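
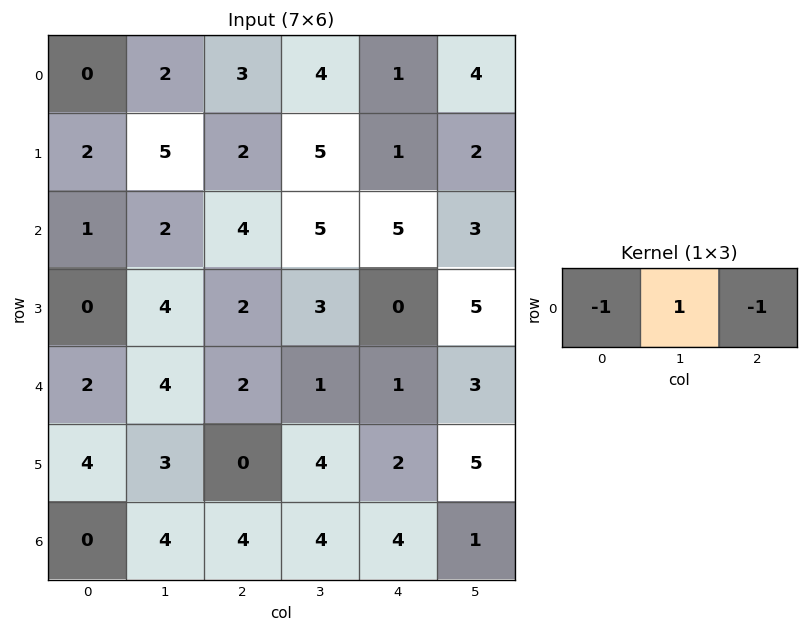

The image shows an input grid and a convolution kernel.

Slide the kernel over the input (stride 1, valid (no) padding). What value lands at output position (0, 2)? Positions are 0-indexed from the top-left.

0

The receptive field on the input at this output position is [3 4 1]. Elementwise product with the kernel and sum: 3·-1 + 4·1 + 1·-1.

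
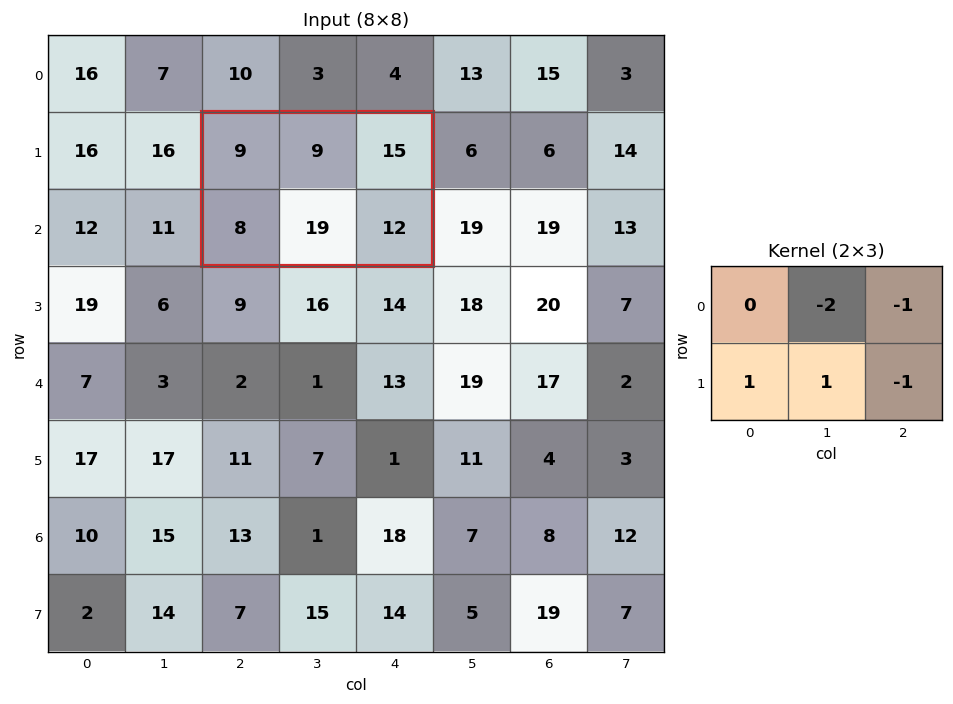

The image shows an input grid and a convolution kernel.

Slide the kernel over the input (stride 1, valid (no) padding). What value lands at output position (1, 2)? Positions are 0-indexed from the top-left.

The receptive field on the input at this output position is [9 9 15 / 8 19 12]. Elementwise product with the kernel and sum: 9·-2 + 15·-1 + 8·1 + 19·1 + 12·-1.

-18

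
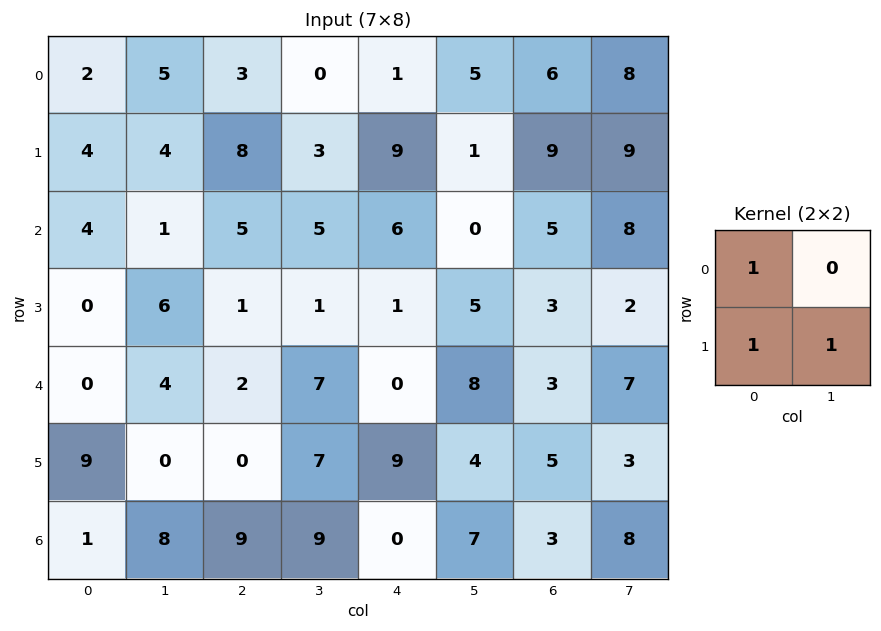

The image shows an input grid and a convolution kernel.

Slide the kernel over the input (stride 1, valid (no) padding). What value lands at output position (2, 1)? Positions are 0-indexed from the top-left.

The receptive field on the input at this output position is [1 5 / 6 1]. Elementwise product with the kernel and sum: 1·1 + 6·1 + 1·1.

8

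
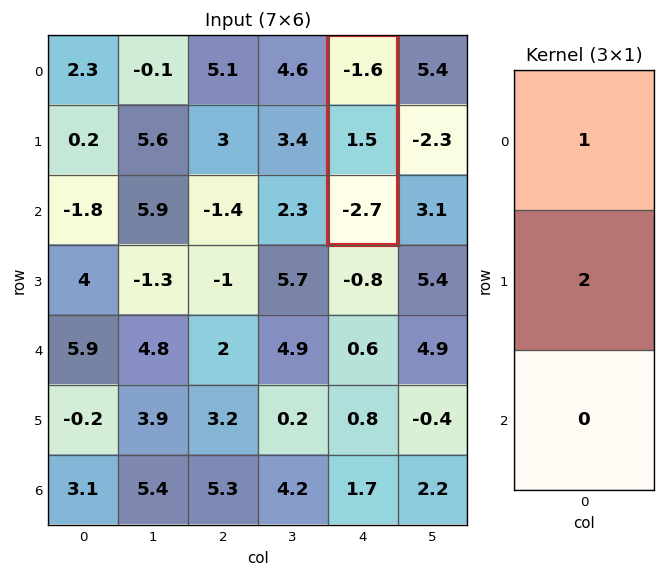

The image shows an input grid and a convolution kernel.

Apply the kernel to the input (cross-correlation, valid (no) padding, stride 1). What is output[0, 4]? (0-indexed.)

1.4

The receptive field on the input at this output position is [-1.6 / 1.5 / -2.7]. Elementwise product with the kernel and sum: -1.6·1 + 1.5·2.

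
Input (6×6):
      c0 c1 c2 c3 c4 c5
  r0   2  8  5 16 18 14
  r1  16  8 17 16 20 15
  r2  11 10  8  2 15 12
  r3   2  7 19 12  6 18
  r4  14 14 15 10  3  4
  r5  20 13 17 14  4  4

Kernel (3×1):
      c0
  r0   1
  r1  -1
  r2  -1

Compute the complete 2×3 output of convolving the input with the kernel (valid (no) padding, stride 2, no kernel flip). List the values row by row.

Output[0,0]: The receptive field on the input at this output position is [2 / 16 / 11]. Elementwise product with the kernel and sum: 2·1 + 16·-1 + 11·-1.
Output[0,1]: The receptive field on the input at this output position is [5 / 17 / 8]. Elementwise product with the kernel and sum: 5·1 + 17·-1 + 8·-1.

-25 -20 -17
-5 -26 6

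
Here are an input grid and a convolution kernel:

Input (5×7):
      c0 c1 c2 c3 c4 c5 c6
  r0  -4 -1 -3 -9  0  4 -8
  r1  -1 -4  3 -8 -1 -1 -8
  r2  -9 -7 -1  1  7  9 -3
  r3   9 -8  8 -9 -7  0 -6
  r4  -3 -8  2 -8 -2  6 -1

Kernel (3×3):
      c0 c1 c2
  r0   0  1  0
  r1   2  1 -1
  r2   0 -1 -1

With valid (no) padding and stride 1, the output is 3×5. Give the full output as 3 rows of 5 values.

-2 0 -18 -32 3
-28 -12 0 6 31
1 6 25 -22 -4

Output[0,0]: The receptive field on the input at this output position is [-4 -1 -3 / -1 -4 3 / -9 -7 -1]. Elementwise product with the kernel and sum: -1·1 + -1·2 + -4·1 + 3·-1 + -7·-1 + -1·-1.
Output[0,1]: The receptive field on the input at this output position is [-1 -3 -9 / -4 3 -8 / -7 -1 1]. Elementwise product with the kernel and sum: -3·1 + -4·2 + 3·1 + -8·-1 + -1·-1 + 1·-1.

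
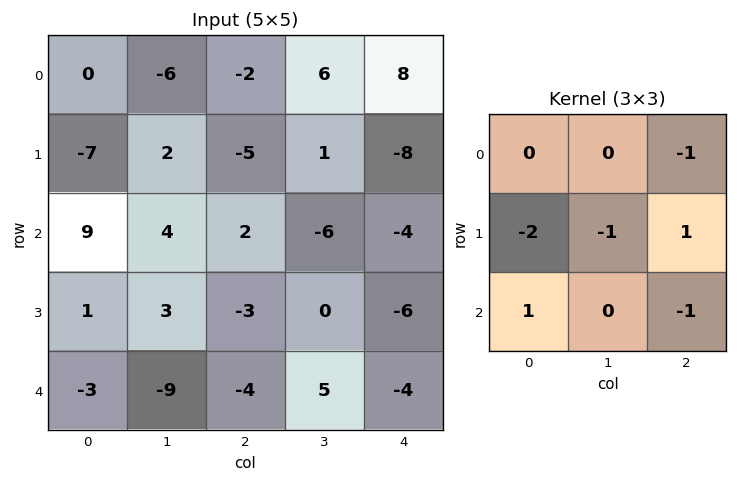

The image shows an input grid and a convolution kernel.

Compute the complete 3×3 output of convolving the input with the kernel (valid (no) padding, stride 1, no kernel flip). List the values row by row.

16 6 -1
-11 -14 9
-9 -11 4

Output[0,0]: The receptive field on the input at this output position is [0 -6 -2 / -7 2 -5 / 9 4 2]. Elementwise product with the kernel and sum: -2·-1 + -7·-2 + 2·-1 + -5·1 + 9·1 + 2·-1.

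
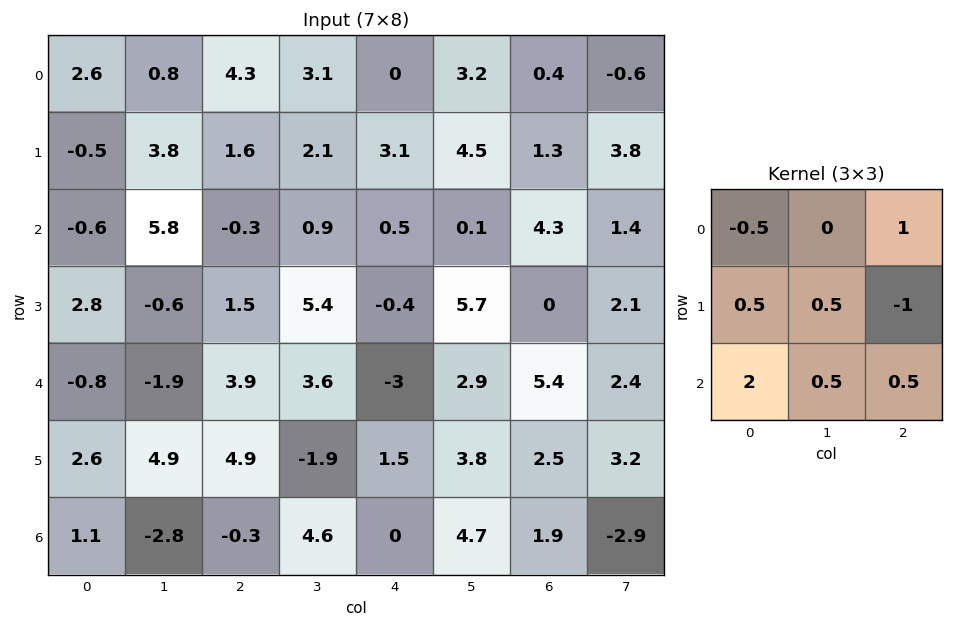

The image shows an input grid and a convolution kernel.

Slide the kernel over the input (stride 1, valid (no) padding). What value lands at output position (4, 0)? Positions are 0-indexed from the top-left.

The receptive field on the input at this output position is [-0.8 -1.9 3.9 / 2.6 4.9 4.9 / 1.1 -2.8 -0.3]. Elementwise product with the kernel and sum: -0.8·-0.5 + 3.9·1 + 2.6·0.5 + 4.9·0.5 + 4.9·-1 + 1.1·2 + -2.8·0.5 + -0.3·0.5.

3.8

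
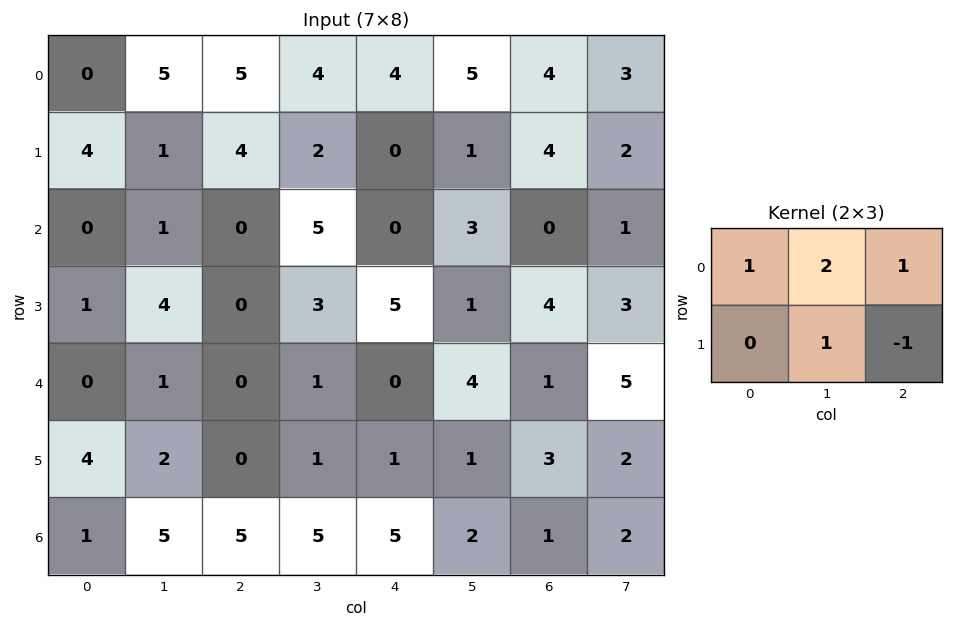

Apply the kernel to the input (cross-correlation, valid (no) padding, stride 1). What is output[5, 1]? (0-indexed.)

The receptive field on the input at this output position is [2 0 1 / 5 5 5]. Elementwise product with the kernel and sum: 2·1 + 0·2 + 1·1 + 5·1 + 5·-1.

3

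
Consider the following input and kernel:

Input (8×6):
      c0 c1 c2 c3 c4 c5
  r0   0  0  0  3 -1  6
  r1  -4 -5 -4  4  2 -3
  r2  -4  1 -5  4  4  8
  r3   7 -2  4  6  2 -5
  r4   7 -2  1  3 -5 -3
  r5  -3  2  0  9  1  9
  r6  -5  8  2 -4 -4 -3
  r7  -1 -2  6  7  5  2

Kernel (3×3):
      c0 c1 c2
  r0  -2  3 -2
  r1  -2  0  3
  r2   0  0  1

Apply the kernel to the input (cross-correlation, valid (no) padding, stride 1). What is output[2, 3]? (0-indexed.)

-42

The receptive field on the input at this output position is [4 4 8 / 6 2 -5 / 3 -5 -3]. Elementwise product with the kernel and sum: 4·-2 + 4·3 + 8·-2 + 6·-2 + -5·3 + -3·1.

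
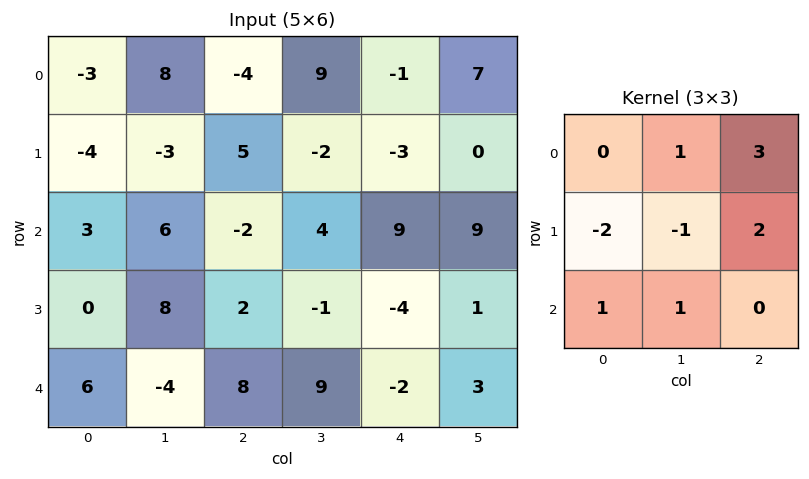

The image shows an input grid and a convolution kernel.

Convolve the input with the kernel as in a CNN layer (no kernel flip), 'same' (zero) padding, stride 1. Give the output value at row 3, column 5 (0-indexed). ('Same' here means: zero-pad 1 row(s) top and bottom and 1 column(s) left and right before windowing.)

The receptive field on the zero-padded input at this output position is [9 9 0 / -4 1 0 / -2 3 0]. Elementwise product with the kernel and sum: 9·1 + 0·3 + -4·-2 + 1·-1 + 0·2 + -2·1 + 3·1.

17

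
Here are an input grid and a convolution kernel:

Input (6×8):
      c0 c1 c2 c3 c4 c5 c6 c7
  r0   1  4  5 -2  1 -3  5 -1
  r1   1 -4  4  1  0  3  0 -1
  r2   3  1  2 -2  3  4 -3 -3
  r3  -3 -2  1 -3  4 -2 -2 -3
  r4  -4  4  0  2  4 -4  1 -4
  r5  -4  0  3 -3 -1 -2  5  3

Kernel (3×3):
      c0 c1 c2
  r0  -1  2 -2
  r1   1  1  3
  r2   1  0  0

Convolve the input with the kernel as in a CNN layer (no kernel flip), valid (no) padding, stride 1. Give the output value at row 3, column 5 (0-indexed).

-13

The receptive field on the input at this output position is [-2 -2 -3 / -4 1 -4 / -2 5 3]. Elementwise product with the kernel and sum: -2·-1 + -2·2 + -3·-2 + -4·1 + 1·1 + -4·3 + -2·1.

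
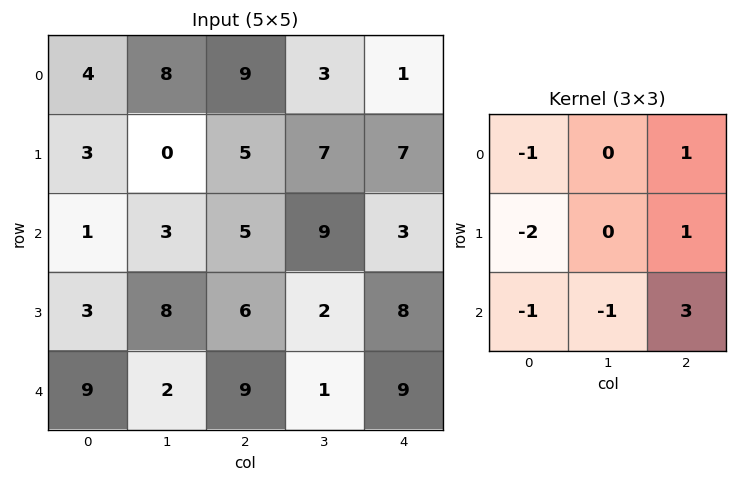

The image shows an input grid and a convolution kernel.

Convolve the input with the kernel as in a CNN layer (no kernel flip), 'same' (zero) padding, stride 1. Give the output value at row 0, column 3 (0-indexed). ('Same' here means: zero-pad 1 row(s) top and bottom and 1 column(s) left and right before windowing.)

The receptive field on the zero-padded input at this output position is [0 0 0 / 9 3 1 / 5 7 7]. Elementwise product with the kernel and sum: 0·-1 + 0·1 + 9·-2 + 1·1 + 5·-1 + 7·-1 + 7·3.

-8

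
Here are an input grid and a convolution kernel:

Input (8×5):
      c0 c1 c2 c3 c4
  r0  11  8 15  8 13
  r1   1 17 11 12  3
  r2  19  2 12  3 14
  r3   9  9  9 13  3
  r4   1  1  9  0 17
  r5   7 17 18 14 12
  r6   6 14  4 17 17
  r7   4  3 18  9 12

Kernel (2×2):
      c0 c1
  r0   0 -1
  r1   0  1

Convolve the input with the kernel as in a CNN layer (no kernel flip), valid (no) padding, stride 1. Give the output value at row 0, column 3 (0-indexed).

The receptive field on the input at this output position is [8 13 / 12 3]. Elementwise product with the kernel and sum: 13·-1 + 3·1.

-10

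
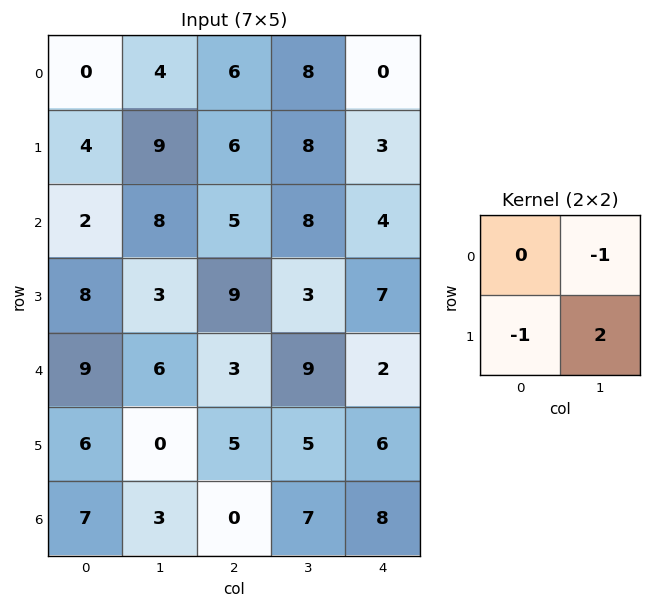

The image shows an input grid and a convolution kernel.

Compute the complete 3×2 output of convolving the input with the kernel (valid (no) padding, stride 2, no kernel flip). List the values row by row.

10 2
-10 -11
-12 -4

Output[0,0]: The receptive field on the input at this output position is [0 4 / 4 9]. Elementwise product with the kernel and sum: 4·-1 + 4·-1 + 9·2.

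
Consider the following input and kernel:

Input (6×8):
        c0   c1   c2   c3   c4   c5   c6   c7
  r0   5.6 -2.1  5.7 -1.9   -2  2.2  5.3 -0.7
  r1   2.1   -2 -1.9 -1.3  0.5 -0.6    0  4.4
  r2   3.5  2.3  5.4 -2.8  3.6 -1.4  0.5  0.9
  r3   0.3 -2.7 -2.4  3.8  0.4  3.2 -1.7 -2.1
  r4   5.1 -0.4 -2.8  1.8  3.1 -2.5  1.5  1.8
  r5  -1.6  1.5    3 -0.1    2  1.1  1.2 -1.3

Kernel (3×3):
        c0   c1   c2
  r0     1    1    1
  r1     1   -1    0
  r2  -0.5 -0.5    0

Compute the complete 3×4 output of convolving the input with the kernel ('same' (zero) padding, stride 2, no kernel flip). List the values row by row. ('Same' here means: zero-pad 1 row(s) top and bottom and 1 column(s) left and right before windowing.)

-6.65 -5.85 0.5 -2.8
-3.55 -5.75 -9.9 1.15
-6.7 -1.15 5.15 -5.75

Output[0,0]: The receptive field on the zero-padded input at this output position is [0 0 0 / 0 5.6 -2.1 / 0 2.1 -2]. Elementwise product with the kernel and sum: 0·1 + 0·1 + 0·1 + 0·1 + 5.6·-1 + 0·-0.5 + 2.1·-0.5.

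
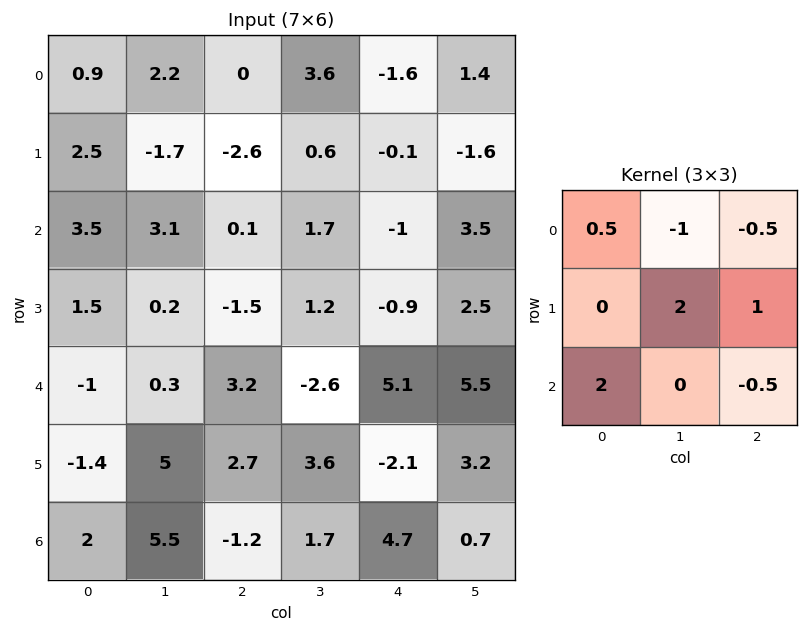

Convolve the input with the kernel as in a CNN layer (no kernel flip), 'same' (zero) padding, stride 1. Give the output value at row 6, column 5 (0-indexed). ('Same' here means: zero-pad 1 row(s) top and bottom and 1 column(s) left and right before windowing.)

-2.85

The receptive field on the zero-padded input at this output position is [-2.1 3.2 0 / 4.7 0.7 0 / 0 0 0]. Elementwise product with the kernel and sum: -2.1·0.5 + 3.2·-1 + 0·-0.5 + 0.7·2 + 0·1 + 0·2 + 0·-0.5.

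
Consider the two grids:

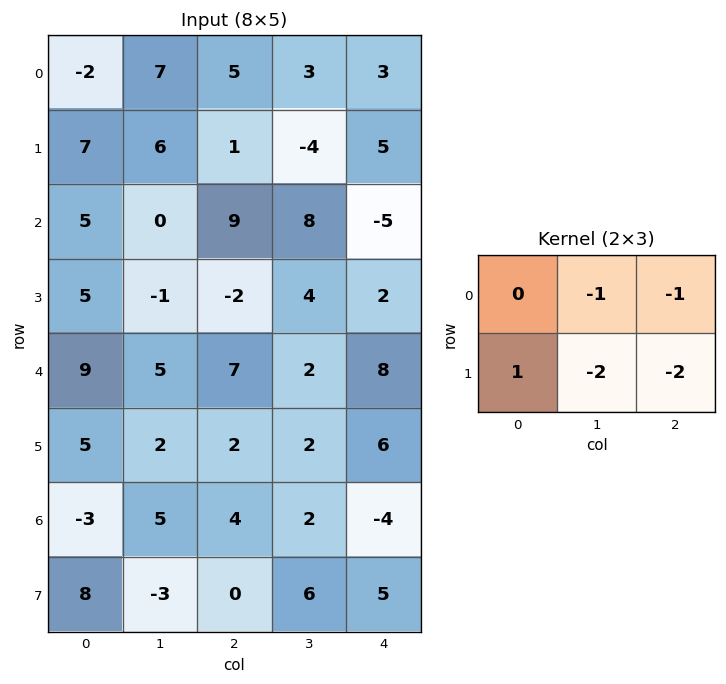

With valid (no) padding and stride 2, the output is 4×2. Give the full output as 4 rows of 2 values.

-19 -7
2 -17
-15 -24
5 -20

Output[0,0]: The receptive field on the input at this output position is [-2 7 5 / 7 6 1]. Elementwise product with the kernel and sum: 7·-1 + 5·-1 + 7·1 + 6·-2 + 1·-2.
Output[0,1]: The receptive field on the input at this output position is [5 3 3 / 1 -4 5]. Elementwise product with the kernel and sum: 3·-1 + 3·-1 + 1·1 + -4·-2 + 5·-2.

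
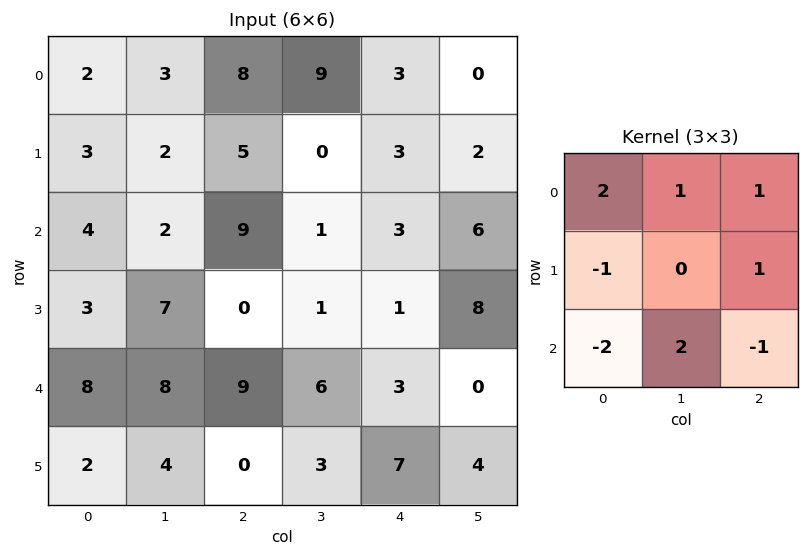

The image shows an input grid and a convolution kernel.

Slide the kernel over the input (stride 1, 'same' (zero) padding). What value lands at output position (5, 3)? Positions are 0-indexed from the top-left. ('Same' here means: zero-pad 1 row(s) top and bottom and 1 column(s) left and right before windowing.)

The receptive field on the zero-padded input at this output position is [9 6 3 / 0 3 7 / 0 0 0]. Elementwise product with the kernel and sum: 9·2 + 6·1 + 3·1 + 0·-1 + 7·1 + 0·-2 + 0·2 + 0·-1.

34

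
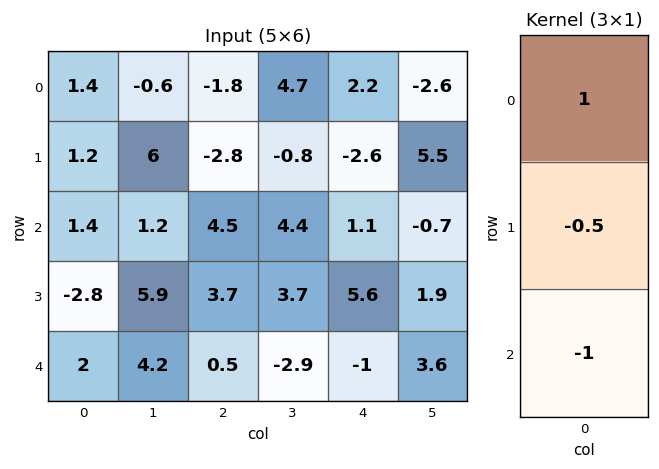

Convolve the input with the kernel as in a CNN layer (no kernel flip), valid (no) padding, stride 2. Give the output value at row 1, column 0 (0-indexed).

0.8

The receptive field on the input at this output position is [1.4 / -2.8 / 2]. Elementwise product with the kernel and sum: 1.4·1 + -2.8·-0.5 + 2·-1.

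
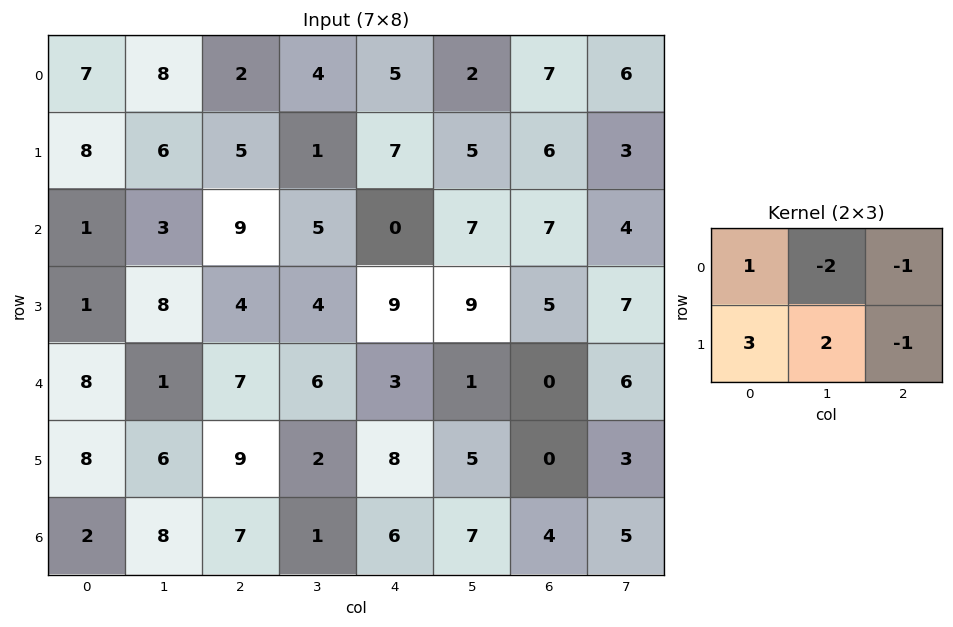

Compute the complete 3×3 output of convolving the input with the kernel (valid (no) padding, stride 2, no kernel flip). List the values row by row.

Output[0,0]: The receptive field on the input at this output position is [7 8 2 / 8 6 5]. Elementwise product with the kernel and sum: 7·1 + 8·-2 + 2·-1 + 8·3 + 6·2 + 5·-1.
Output[0,1]: The receptive field on the input at this output position is [2 4 5 / 5 1 7]. Elementwise product with the kernel and sum: 2·1 + 4·-2 + 5·-1 + 5·3 + 1·2 + 7·-1.

20 -1 19
1 10 19
26 15 35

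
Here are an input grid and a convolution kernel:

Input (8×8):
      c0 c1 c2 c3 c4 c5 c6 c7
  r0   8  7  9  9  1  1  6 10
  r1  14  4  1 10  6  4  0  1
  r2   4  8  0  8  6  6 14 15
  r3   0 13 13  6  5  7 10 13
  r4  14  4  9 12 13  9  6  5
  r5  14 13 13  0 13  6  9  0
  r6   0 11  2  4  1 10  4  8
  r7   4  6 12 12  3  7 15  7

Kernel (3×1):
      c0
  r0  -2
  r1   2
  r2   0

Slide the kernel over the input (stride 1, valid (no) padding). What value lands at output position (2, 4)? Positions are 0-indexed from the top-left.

-2

The receptive field on the input at this output position is [6 / 5 / 13]. Elementwise product with the kernel and sum: 6·-2 + 5·2.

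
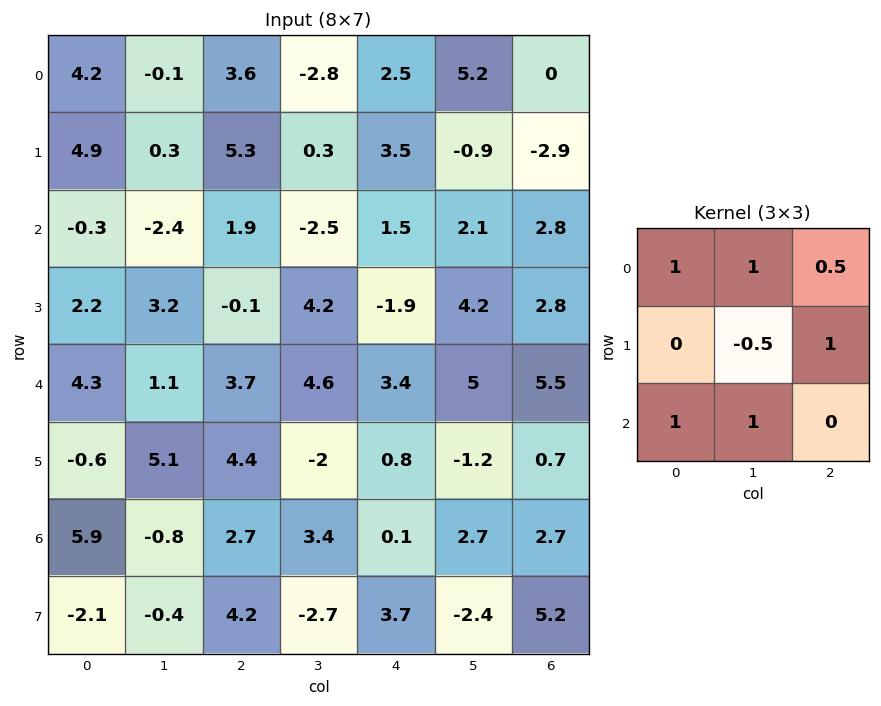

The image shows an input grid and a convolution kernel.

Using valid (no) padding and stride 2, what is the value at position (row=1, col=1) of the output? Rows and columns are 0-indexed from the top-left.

The receptive field on the input at this output position is [1.9 -2.5 1.5 / -0.1 4.2 -1.9 / 3.7 4.6 3.4]. Elementwise product with the kernel and sum: 1.9·1 + -2.5·1 + 1.5·0.5 + 4.2·-0.5 + -1.9·1 + 3.7·1 + 4.6·1.

4.45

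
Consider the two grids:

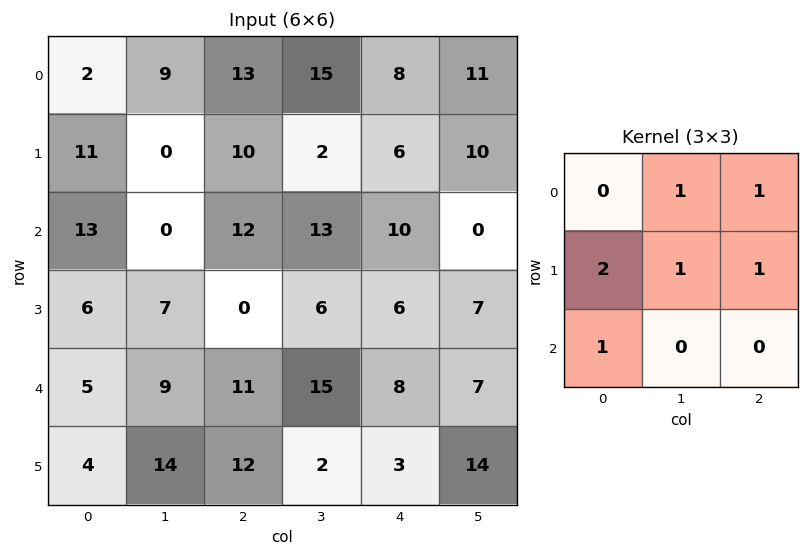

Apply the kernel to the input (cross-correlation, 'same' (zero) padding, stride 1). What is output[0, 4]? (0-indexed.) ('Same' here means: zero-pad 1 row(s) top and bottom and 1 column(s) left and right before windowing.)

The receptive field on the zero-padded input at this output position is [0 0 0 / 15 8 11 / 2 6 10]. Elementwise product with the kernel and sum: 0·1 + 0·1 + 15·2 + 8·1 + 11·1 + 2·1.

51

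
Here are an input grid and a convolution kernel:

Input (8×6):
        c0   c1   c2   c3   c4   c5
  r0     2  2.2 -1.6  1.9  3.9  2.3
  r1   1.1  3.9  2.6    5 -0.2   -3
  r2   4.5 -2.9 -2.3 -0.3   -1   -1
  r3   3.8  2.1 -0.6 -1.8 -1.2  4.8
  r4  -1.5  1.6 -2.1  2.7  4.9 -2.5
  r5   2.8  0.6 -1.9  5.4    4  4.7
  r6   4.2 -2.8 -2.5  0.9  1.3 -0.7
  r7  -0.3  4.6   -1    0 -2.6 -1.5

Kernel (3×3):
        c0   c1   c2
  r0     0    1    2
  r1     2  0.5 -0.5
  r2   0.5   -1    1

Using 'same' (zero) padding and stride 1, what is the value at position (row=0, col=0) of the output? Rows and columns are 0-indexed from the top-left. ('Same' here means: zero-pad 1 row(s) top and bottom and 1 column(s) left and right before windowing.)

2.7

The receptive field on the zero-padded input at this output position is [0 0 0 / 0 2 2.2 / 0 1.1 3.9]. Elementwise product with the kernel and sum: 0·1 + 0·2 + 0·2 + 2·0.5 + 2.2·-0.5 + 0·0.5 + 1.1·-1 + 3.9·1.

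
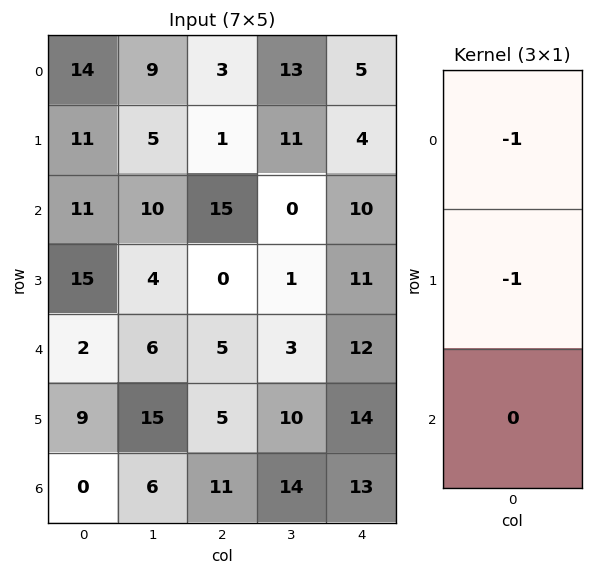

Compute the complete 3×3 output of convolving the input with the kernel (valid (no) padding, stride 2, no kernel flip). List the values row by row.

-25 -4 -9
-26 -15 -21
-11 -10 -26

Output[0,0]: The receptive field on the input at this output position is [14 / 11 / 11]. Elementwise product with the kernel and sum: 14·-1 + 11·-1.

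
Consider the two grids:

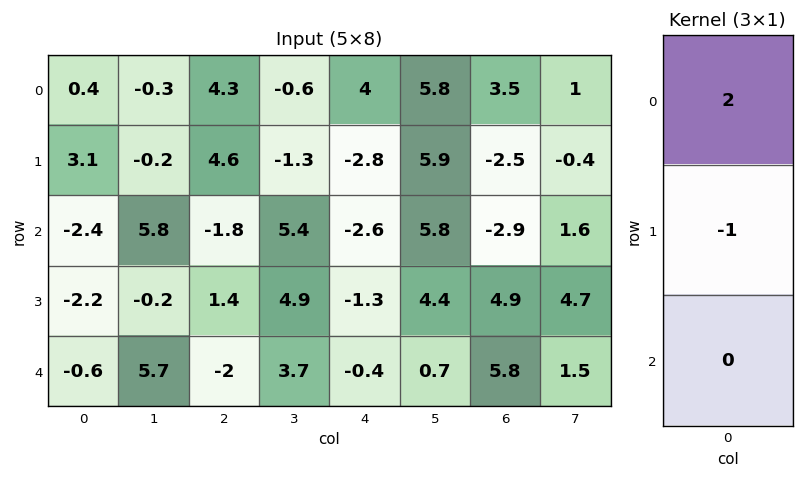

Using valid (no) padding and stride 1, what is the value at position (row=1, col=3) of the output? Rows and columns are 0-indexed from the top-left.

-8

The receptive field on the input at this output position is [-1.3 / 5.4 / 4.9]. Elementwise product with the kernel and sum: -1.3·2 + 5.4·-1.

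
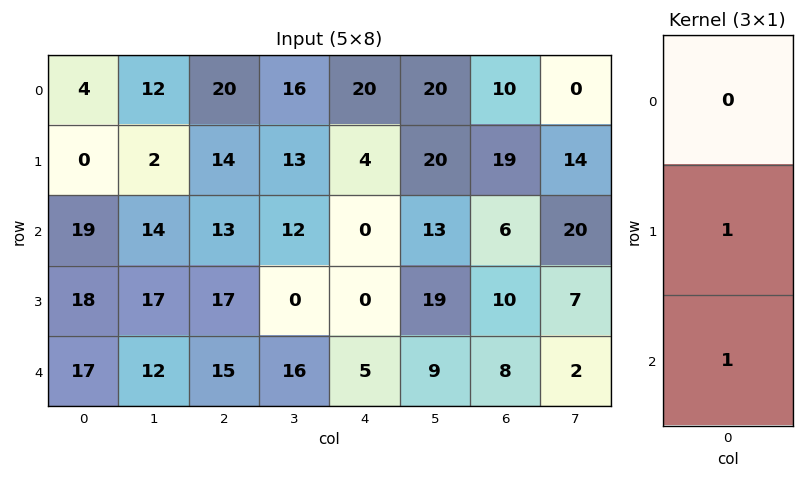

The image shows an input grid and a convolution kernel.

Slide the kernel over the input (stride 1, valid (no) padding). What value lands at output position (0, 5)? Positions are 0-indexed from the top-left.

The receptive field on the input at this output position is [20 / 20 / 13]. Elementwise product with the kernel and sum: 20·1 + 13·1.

33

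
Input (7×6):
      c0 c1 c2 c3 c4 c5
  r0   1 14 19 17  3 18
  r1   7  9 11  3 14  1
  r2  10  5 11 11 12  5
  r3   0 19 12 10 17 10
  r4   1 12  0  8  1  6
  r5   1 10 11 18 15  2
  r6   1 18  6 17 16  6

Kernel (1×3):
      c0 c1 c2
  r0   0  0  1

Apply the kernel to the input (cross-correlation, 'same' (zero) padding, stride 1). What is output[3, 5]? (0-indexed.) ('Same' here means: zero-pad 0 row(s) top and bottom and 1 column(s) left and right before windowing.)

0

The receptive field on the zero-padded input at this output position is [17 10 0]. Elementwise product with the kernel and sum: 0·1.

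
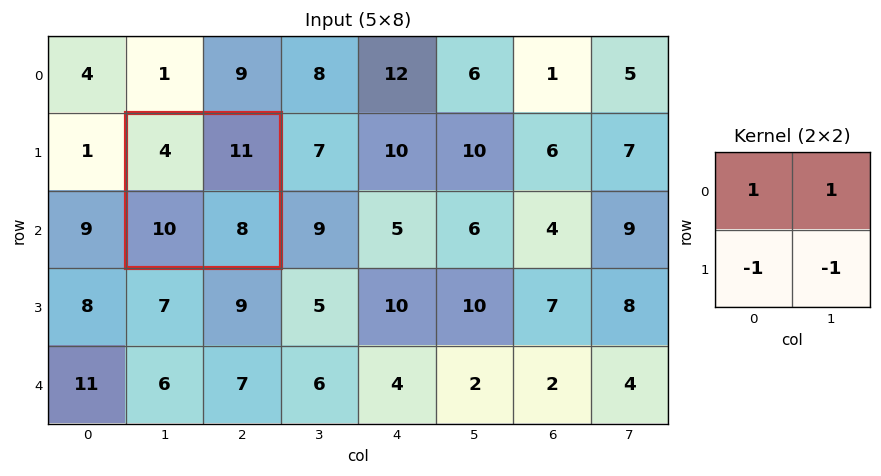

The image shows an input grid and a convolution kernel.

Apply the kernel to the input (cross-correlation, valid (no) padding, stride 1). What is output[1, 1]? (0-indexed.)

-3

The receptive field on the input at this output position is [4 11 / 10 8]. Elementwise product with the kernel and sum: 4·1 + 11·1 + 10·-1 + 8·-1.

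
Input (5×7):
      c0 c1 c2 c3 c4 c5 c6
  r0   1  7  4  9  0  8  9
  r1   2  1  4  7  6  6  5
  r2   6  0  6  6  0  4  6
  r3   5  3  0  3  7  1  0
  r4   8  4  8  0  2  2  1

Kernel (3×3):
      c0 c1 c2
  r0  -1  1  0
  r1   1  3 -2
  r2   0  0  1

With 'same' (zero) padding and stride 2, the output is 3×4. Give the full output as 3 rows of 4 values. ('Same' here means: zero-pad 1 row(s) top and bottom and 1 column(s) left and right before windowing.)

Output[0,0]: The receptive field on the zero-padded input at this output position is [0 0 0 / 0 1 7 / 0 2 1]. Elementwise product with the kernel and sum: 0·-1 + 0·1 + 0·1 + 1·3 + 7·-2 + 1·1.

-10 8 -1 35
23 12 -2 21
21 25 6 4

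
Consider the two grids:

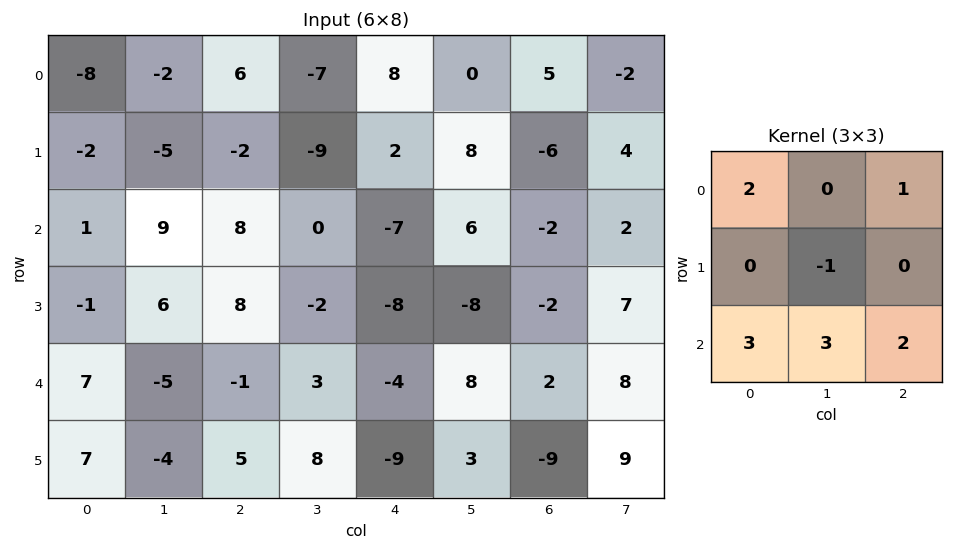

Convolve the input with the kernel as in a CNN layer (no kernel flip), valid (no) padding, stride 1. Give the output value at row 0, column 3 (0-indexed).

The receptive field on the input at this output position is [-7 8 0 / -9 2 8 / 0 -7 6]. Elementwise product with the kernel and sum: -7·2 + 0·1 + 2·-1 + 0·3 + -7·3 + 6·2.

-25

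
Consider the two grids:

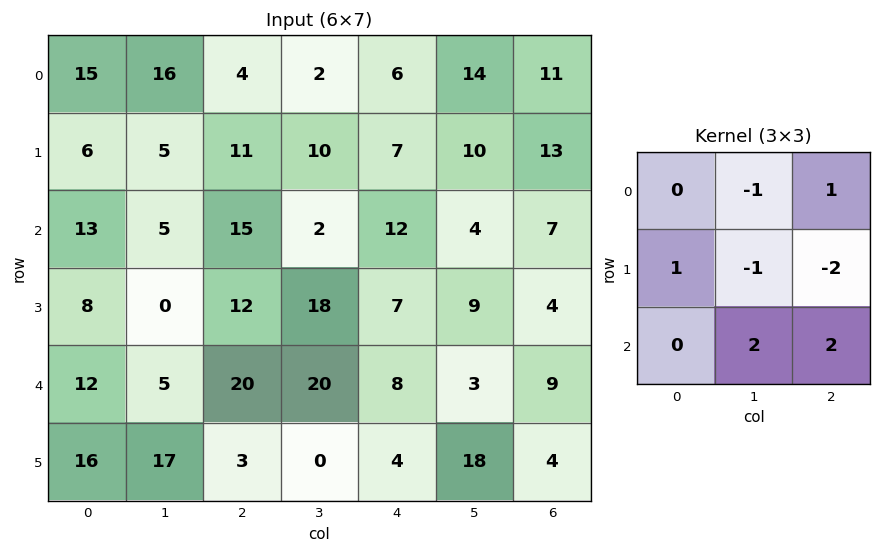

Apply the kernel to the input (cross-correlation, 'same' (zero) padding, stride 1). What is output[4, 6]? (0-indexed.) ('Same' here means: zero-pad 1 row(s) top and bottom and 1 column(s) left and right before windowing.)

The receptive field on the zero-padded input at this output position is [9 4 0 / 3 9 0 / 18 4 0]. Elementwise product with the kernel and sum: 4·-1 + 0·1 + 3·1 + 9·-1 + 0·-2 + 4·2 + 0·2.

-2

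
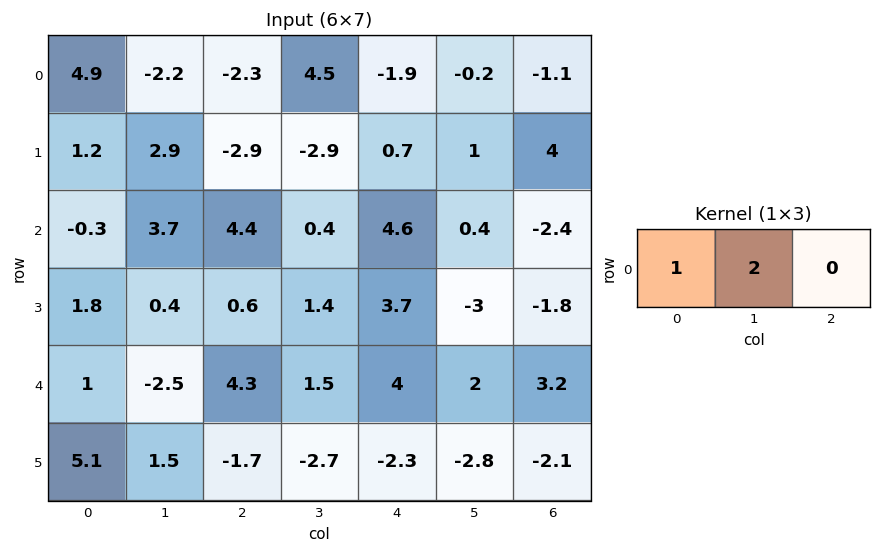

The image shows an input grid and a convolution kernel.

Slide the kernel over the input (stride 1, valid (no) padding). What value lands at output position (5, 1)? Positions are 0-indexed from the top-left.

-1.9

The receptive field on the input at this output position is [1.5 -1.7 -2.7]. Elementwise product with the kernel and sum: 1.5·1 + -1.7·2.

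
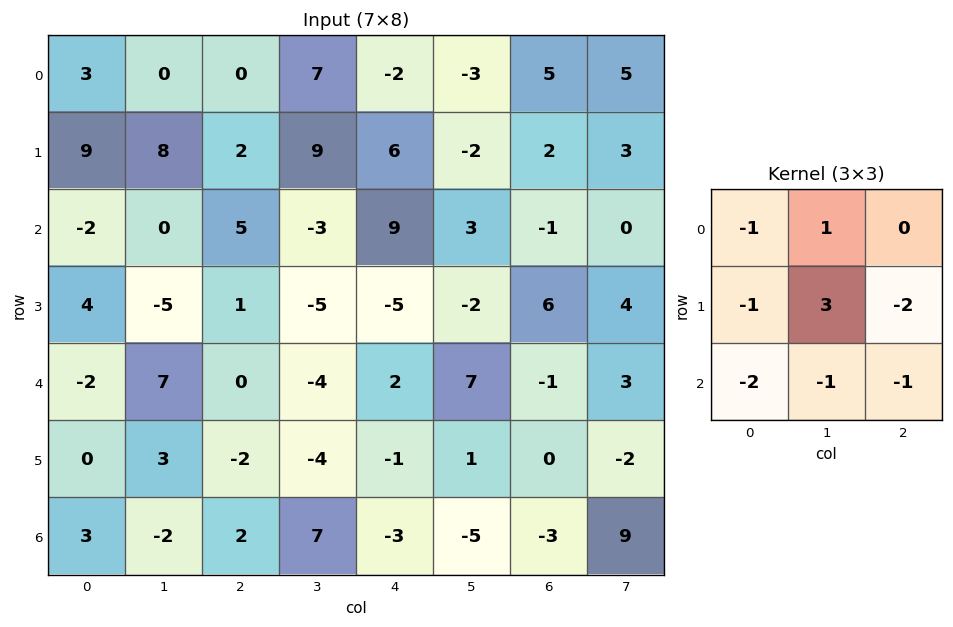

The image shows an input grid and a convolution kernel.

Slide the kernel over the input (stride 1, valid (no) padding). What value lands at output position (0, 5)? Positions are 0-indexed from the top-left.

5

The receptive field on the input at this output position is [-3 5 5 / -2 2 3 / 3 -1 0]. Elementwise product with the kernel and sum: -3·-1 + 5·1 + -2·-1 + 2·3 + 3·-2 + 3·-2 + -1·-1 + 0·-1.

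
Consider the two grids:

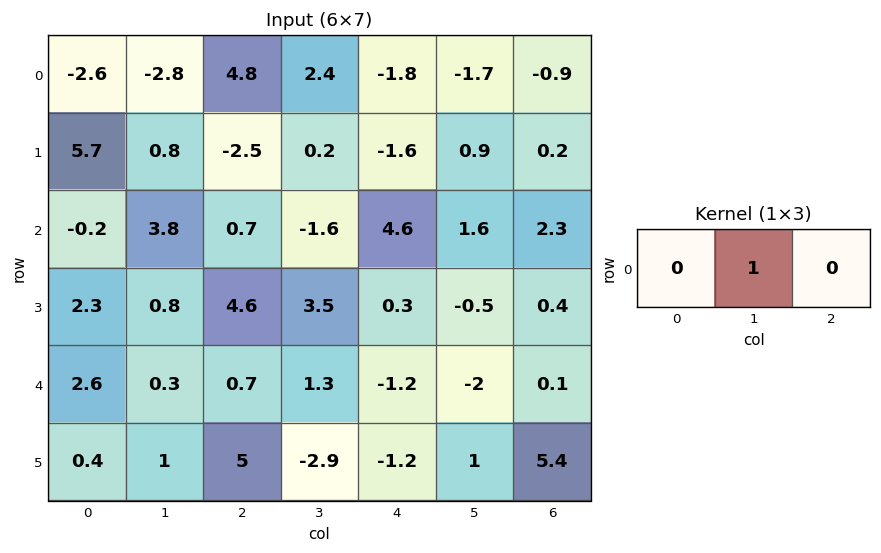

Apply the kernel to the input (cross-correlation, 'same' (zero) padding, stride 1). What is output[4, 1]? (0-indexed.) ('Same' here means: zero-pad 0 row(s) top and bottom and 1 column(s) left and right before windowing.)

0.3

The receptive field on the zero-padded input at this output position is [2.6 0.3 0.7]. Elementwise product with the kernel and sum: 0.3·1.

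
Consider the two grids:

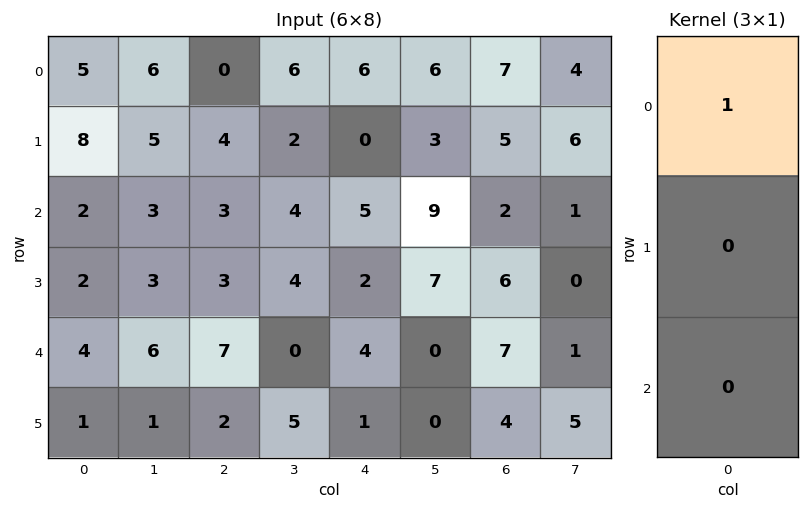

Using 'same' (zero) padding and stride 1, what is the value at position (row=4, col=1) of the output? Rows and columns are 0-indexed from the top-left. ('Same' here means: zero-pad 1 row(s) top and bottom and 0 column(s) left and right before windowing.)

3

The receptive field on the zero-padded input at this output position is [3 / 6 / 1]. Elementwise product with the kernel and sum: 3·1.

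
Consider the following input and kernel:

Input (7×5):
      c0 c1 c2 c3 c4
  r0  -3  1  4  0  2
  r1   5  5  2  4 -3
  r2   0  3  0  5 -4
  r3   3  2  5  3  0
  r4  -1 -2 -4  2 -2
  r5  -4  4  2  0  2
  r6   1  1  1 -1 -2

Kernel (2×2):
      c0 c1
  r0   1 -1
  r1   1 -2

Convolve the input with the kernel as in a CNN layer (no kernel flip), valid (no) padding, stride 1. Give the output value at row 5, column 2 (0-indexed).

5

The receptive field on the input at this output position is [2 0 / 1 -1]. Elementwise product with the kernel and sum: 2·1 + 0·-1 + 1·1 + -1·-2.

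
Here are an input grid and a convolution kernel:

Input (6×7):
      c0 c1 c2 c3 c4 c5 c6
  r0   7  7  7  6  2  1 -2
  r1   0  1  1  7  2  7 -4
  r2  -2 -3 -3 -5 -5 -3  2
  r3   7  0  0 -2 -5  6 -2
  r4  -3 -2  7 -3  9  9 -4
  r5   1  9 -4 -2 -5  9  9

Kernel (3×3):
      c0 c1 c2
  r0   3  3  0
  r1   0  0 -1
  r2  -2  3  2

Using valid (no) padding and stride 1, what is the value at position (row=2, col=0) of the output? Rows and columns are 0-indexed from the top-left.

The receptive field on the input at this output position is [-2 -3 -3 / 7 0 0 / -3 -2 7]. Elementwise product with the kernel and sum: -2·3 + -3·3 + 0·-1 + -3·-2 + -2·3 + 7·2.

-1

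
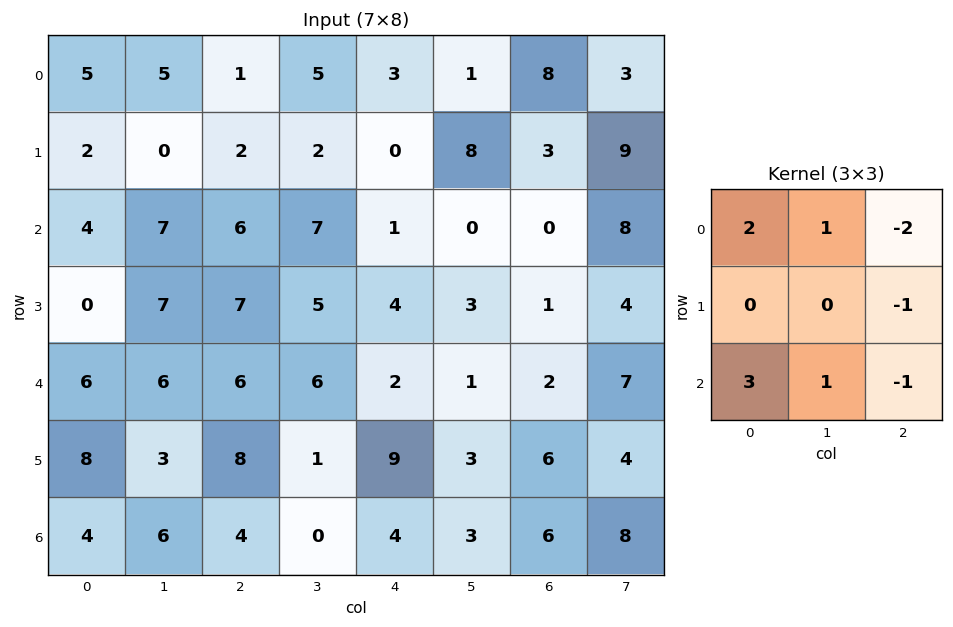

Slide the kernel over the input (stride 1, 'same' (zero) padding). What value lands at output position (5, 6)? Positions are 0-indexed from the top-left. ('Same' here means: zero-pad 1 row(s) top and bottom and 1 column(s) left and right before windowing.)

-7

The receptive field on the zero-padded input at this output position is [1 2 7 / 3 6 4 / 3 6 8]. Elementwise product with the kernel and sum: 1·2 + 2·1 + 7·-2 + 4·-1 + 3·3 + 6·1 + 8·-1.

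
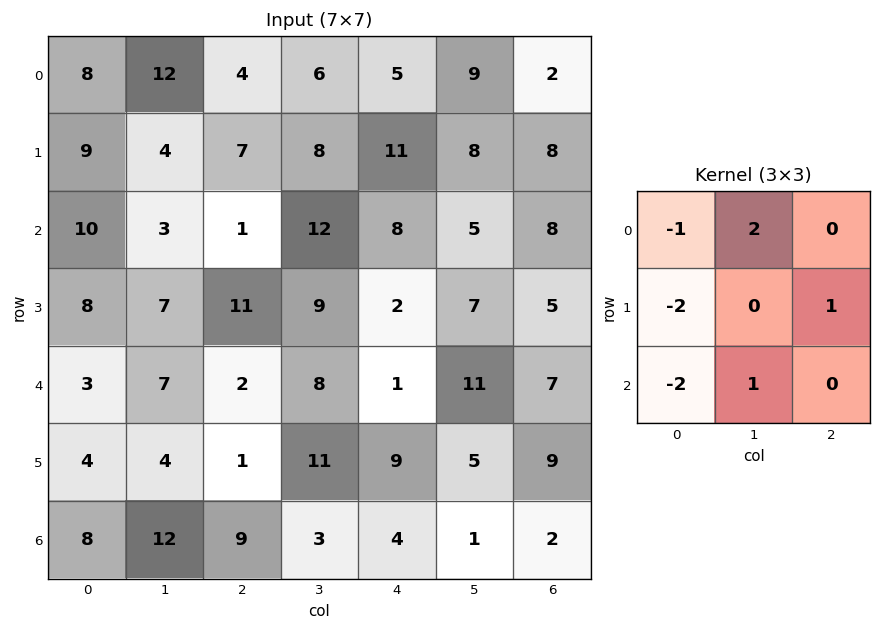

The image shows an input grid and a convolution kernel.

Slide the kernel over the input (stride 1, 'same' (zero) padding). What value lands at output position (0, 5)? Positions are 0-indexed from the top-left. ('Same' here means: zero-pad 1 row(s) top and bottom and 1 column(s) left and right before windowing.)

The receptive field on the zero-padded input at this output position is [0 0 0 / 5 9 2 / 11 8 8]. Elementwise product with the kernel and sum: 0·-1 + 0·2 + 5·-2 + 2·1 + 11·-2 + 8·1.

-22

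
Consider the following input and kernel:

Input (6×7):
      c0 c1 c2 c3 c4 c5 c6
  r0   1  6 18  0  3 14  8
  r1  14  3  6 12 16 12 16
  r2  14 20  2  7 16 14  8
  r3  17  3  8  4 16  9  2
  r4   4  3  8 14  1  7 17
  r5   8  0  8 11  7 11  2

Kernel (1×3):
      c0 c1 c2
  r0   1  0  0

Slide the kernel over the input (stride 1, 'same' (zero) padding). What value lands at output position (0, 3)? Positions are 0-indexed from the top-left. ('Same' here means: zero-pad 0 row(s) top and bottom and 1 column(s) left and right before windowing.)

The receptive field on the zero-padded input at this output position is [18 0 3]. Elementwise product with the kernel and sum: 18·1.

18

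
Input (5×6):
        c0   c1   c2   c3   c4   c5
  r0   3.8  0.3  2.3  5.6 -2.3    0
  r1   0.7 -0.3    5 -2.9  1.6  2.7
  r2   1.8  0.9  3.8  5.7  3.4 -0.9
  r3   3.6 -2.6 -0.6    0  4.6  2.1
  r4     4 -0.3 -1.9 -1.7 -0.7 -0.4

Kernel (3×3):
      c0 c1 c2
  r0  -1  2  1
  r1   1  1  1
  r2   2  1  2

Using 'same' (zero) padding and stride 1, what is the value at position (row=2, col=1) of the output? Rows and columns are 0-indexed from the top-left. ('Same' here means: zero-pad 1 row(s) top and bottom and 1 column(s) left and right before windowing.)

13.6

The receptive field on the zero-padded input at this output position is [0.7 -0.3 5 / 1.8 0.9 3.8 / 3.6 -2.6 -0.6]. Elementwise product with the kernel and sum: 0.7·-1 + -0.3·2 + 5·1 + 1.8·1 + 0.9·1 + 3.8·1 + 3.6·2 + -2.6·1 + -0.6·2.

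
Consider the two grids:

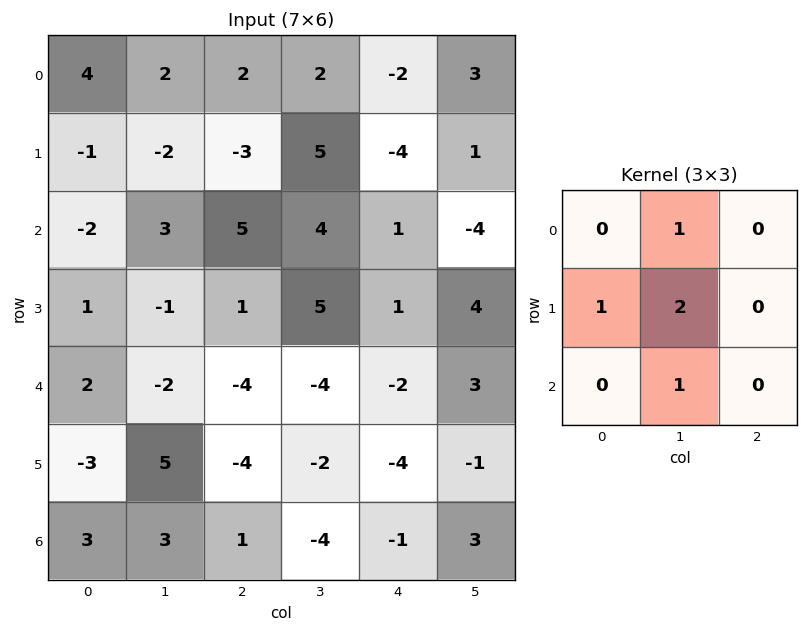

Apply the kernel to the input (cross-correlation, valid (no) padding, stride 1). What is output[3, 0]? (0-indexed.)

The receptive field on the input at this output position is [1 -1 1 / 2 -2 -4 / -3 5 -4]. Elementwise product with the kernel and sum: -1·1 + 2·1 + -2·2 + 5·1.

2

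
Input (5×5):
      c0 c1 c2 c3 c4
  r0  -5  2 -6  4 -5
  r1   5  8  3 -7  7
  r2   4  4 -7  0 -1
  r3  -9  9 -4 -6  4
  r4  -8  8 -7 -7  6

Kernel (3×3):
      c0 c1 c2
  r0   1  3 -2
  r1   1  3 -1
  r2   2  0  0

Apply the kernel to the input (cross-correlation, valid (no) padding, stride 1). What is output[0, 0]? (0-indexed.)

The receptive field on the input at this output position is [-5 2 -6 / 5 8 3 / 4 4 -7]. Elementwise product with the kernel and sum: -5·1 + 2·3 + -6·-2 + 5·1 + 8·3 + 3·-1 + 4·2.

47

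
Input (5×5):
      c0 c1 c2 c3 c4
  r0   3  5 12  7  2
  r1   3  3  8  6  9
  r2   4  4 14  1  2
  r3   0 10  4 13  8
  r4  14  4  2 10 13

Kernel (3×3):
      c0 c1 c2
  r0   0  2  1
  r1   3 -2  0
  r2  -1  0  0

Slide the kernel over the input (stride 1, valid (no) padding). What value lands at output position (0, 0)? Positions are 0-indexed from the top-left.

The receptive field on the input at this output position is [3 5 12 / 3 3 8 / 4 4 14]. Elementwise product with the kernel and sum: 5·2 + 12·1 + 3·3 + 3·-2 + 4·-1.

21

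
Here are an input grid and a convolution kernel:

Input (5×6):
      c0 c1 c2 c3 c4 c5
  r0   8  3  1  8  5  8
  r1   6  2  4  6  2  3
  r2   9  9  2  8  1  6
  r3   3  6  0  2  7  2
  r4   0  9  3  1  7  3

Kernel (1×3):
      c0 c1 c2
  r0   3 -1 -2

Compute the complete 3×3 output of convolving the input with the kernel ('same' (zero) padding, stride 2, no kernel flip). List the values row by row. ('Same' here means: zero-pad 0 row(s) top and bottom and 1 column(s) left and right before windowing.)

Output[0,0]: The receptive field on the zero-padded input at this output position is [0 8 3]. Elementwise product with the kernel and sum: 0·3 + 8·-1 + 3·-2.
Output[0,1]: The receptive field on the zero-padded input at this output position is [3 1 8]. Elementwise product with the kernel and sum: 3·3 + 1·-1 + 8·-2.

-14 -8 3
-27 9 11
-18 22 -10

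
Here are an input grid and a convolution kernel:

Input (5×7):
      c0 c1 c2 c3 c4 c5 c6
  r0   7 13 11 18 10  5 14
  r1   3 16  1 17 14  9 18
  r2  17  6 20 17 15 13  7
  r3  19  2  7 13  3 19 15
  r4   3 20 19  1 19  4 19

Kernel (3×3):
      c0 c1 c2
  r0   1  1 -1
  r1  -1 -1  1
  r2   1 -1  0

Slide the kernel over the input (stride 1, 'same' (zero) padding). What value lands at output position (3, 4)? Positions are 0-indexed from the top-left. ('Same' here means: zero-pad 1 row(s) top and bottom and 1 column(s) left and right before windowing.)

The receptive field on the zero-padded input at this output position is [17 15 13 / 13 3 19 / 1 19 4]. Elementwise product with the kernel and sum: 17·1 + 15·1 + 13·-1 + 13·-1 + 3·-1 + 19·1 + 1·1 + 19·-1.

4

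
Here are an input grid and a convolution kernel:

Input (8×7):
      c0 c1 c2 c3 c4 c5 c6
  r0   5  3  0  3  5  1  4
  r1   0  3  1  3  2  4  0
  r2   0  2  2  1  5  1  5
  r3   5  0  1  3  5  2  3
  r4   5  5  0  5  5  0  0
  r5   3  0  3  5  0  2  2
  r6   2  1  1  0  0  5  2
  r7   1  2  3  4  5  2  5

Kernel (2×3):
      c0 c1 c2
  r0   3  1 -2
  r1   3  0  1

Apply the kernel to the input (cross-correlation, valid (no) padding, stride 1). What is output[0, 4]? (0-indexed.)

14

The receptive field on the input at this output position is [5 1 4 / 2 4 0]. Elementwise product with the kernel and sum: 5·3 + 1·1 + 4·-2 + 2·3 + 0·1.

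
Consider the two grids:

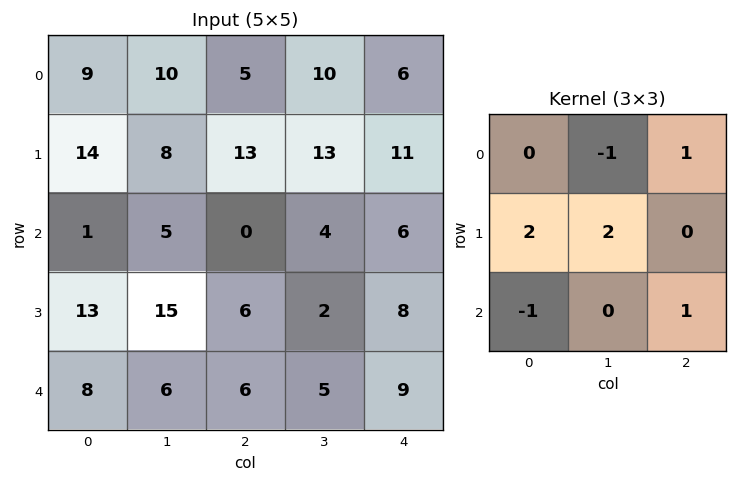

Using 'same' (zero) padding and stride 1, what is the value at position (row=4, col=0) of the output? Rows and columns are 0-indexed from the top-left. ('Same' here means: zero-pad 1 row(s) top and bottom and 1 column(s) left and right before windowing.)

18

The receptive field on the zero-padded input at this output position is [0 13 15 / 0 8 6 / 0 0 0]. Elementwise product with the kernel and sum: 13·-1 + 15·1 + 0·2 + 8·2 + 0·-1 + 0·1.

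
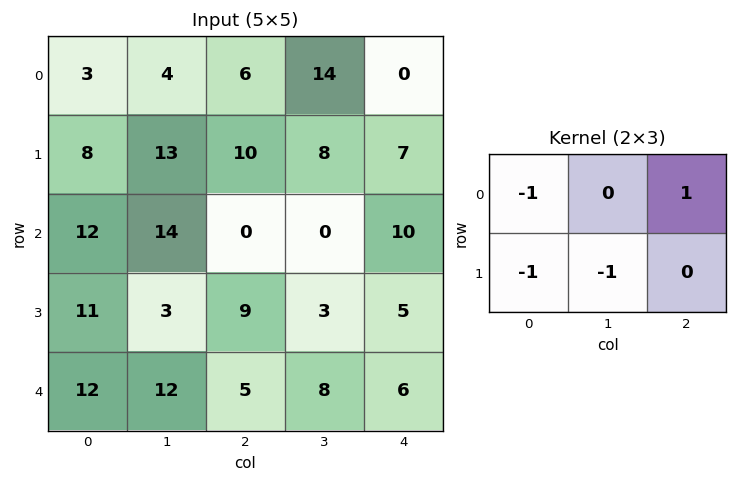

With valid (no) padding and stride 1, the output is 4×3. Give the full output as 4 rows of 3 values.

Output[0,0]: The receptive field on the input at this output position is [3 4 6 / 8 13 10]. Elementwise product with the kernel and sum: 3·-1 + 6·1 + 8·-1 + 13·-1.

-18 -13 -24
-24 -19 -3
-26 -26 -2
-26 -17 -17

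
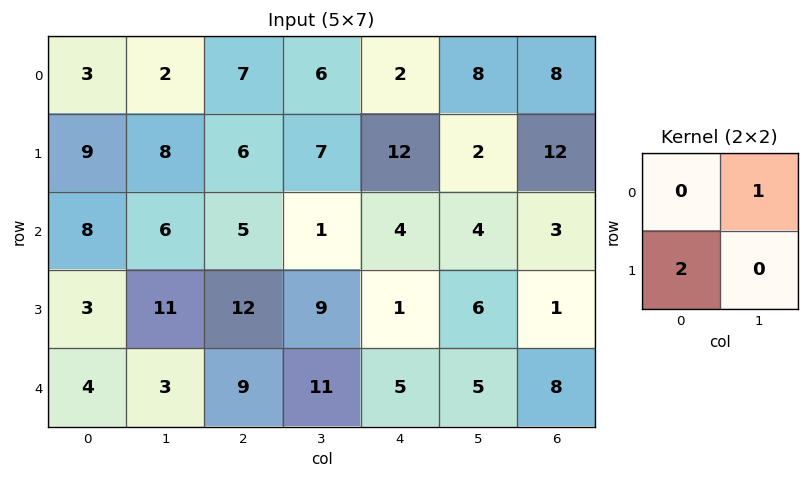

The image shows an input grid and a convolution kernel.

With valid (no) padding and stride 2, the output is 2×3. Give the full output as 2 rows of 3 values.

Output[0,0]: The receptive field on the input at this output position is [3 2 / 9 8]. Elementwise product with the kernel and sum: 2·1 + 9·2.
Output[0,1]: The receptive field on the input at this output position is [7 6 / 6 7]. Elementwise product with the kernel and sum: 6·1 + 6·2.

20 18 32
12 25 6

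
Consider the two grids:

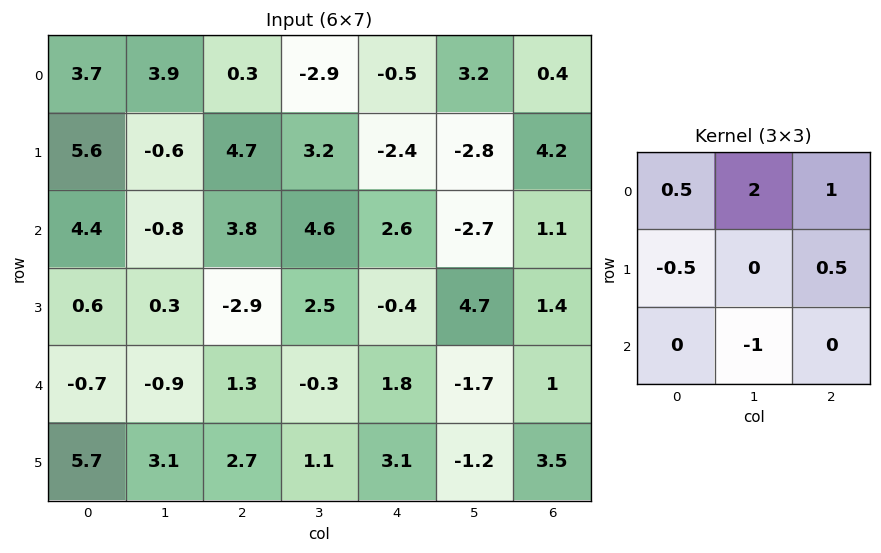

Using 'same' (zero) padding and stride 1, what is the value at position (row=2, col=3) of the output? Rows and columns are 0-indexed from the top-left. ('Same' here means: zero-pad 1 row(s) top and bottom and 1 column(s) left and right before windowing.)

3.25

The receptive field on the zero-padded input at this output position is [4.7 3.2 -2.4 / 3.8 4.6 2.6 / -2.9 2.5 -0.4]. Elementwise product with the kernel and sum: 4.7·0.5 + 3.2·2 + -2.4·1 + 3.8·-0.5 + 2.6·0.5 + 2.5·-1.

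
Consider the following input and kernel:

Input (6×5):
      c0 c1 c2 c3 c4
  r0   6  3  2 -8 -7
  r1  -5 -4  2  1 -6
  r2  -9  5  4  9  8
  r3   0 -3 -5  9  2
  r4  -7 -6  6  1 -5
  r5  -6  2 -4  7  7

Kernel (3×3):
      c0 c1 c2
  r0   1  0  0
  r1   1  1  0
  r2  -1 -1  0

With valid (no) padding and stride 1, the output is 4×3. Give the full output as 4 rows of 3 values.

1 -8 -8
-6 13 11
1 -3 1
-9 -1 -1

Output[0,0]: The receptive field on the input at this output position is [6 3 2 / -5 -4 2 / -9 5 4]. Elementwise product with the kernel and sum: 6·1 + -5·1 + -4·1 + -9·-1 + 5·-1.
Output[0,1]: The receptive field on the input at this output position is [3 2 -8 / -4 2 1 / 5 4 9]. Elementwise product with the kernel and sum: 3·1 + -4·1 + 2·1 + 5·-1 + 4·-1.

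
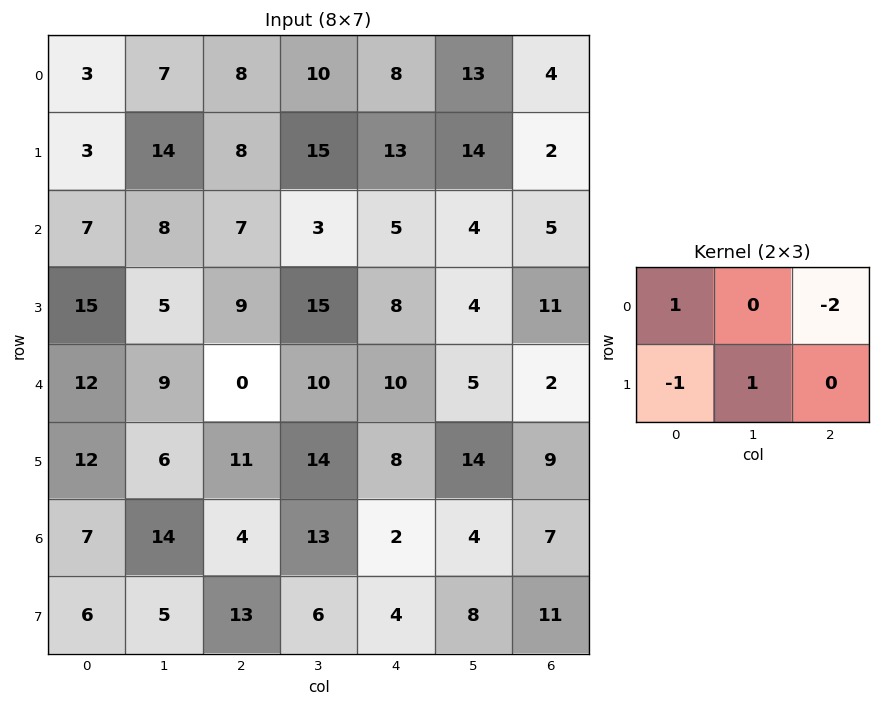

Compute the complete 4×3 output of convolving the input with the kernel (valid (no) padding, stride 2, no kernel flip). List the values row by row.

Output[0,0]: The receptive field on the input at this output position is [3 7 8 / 3 14 8]. Elementwise product with the kernel and sum: 3·1 + 8·-2 + 3·-1 + 14·1.

-2 -1 1
-17 3 -9
6 -17 12
-2 -7 -8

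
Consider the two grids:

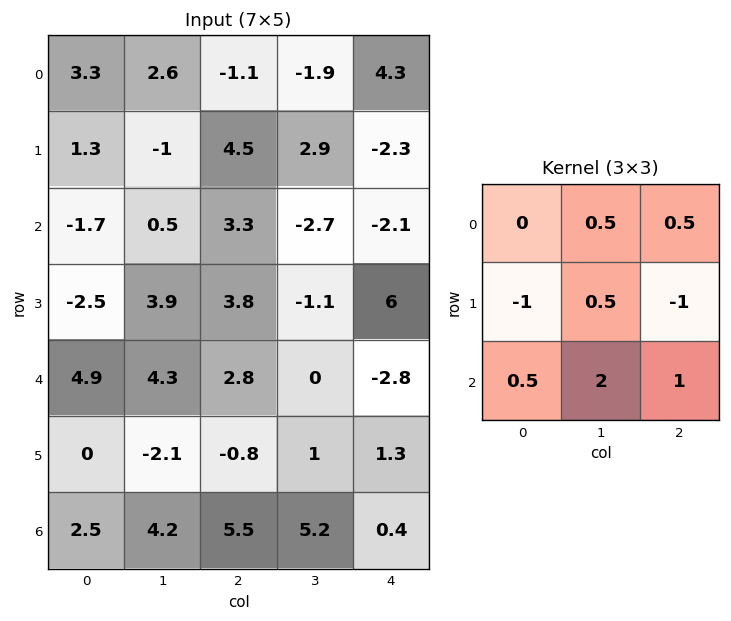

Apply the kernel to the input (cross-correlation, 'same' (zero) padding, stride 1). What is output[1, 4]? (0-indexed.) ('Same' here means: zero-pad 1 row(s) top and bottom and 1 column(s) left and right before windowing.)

The receptive field on the zero-padded input at this output position is [-1.9 4.3 0 / 2.9 -2.3 0 / -2.7 -2.1 0]. Elementwise product with the kernel and sum: 4.3·0.5 + 0·0.5 + 2.9·-1 + -2.3·0.5 + 0·-1 + -2.7·0.5 + -2.1·2 + 0·1.

-7.45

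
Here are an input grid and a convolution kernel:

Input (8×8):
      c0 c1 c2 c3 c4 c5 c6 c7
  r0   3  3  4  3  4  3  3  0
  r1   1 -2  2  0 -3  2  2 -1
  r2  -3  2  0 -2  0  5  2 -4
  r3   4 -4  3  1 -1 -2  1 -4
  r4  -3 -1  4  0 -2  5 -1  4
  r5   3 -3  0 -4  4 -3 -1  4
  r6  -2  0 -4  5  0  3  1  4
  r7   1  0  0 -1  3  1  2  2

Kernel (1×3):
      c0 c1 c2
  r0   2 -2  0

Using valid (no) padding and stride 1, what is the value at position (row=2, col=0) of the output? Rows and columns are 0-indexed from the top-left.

-10

The receptive field on the input at this output position is [-3 2 0]. Elementwise product with the kernel and sum: -3·2 + 2·-2.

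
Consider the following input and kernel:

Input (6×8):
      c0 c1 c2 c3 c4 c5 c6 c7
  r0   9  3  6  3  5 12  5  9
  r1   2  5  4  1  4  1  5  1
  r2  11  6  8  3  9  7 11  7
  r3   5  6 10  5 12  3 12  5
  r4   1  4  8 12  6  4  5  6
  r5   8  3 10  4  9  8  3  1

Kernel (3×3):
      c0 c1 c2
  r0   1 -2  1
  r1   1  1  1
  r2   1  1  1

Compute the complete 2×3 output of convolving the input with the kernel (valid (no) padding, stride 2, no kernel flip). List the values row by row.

45 34 23
41 64 48

Output[0,0]: The receptive field on the input at this output position is [9 3 6 / 2 5 4 / 11 6 8]. Elementwise product with the kernel and sum: 9·1 + 3·-2 + 6·1 + 2·1 + 5·1 + 4·1 + 11·1 + 6·1 + 8·1.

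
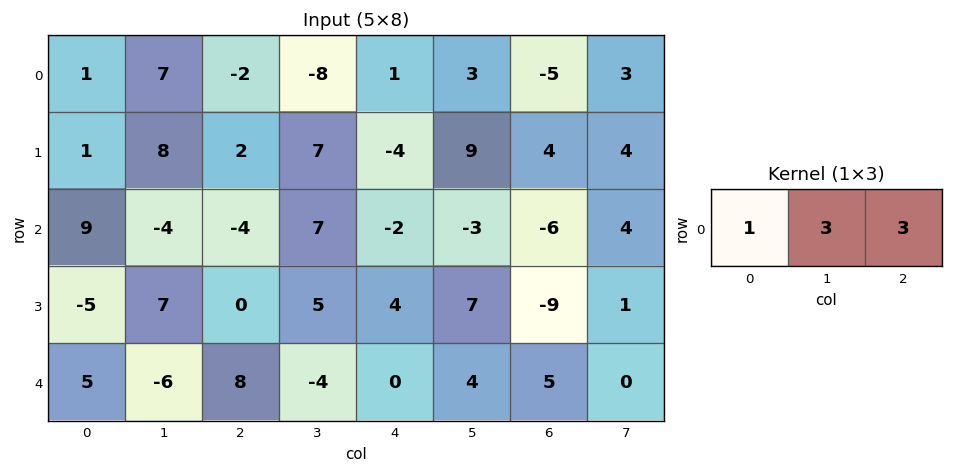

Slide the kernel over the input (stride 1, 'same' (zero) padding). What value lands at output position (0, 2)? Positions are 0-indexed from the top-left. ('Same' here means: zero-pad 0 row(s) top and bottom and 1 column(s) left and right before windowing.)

The receptive field on the zero-padded input at this output position is [7 -2 -8]. Elementwise product with the kernel and sum: 7·1 + -2·3 + -8·3.

-23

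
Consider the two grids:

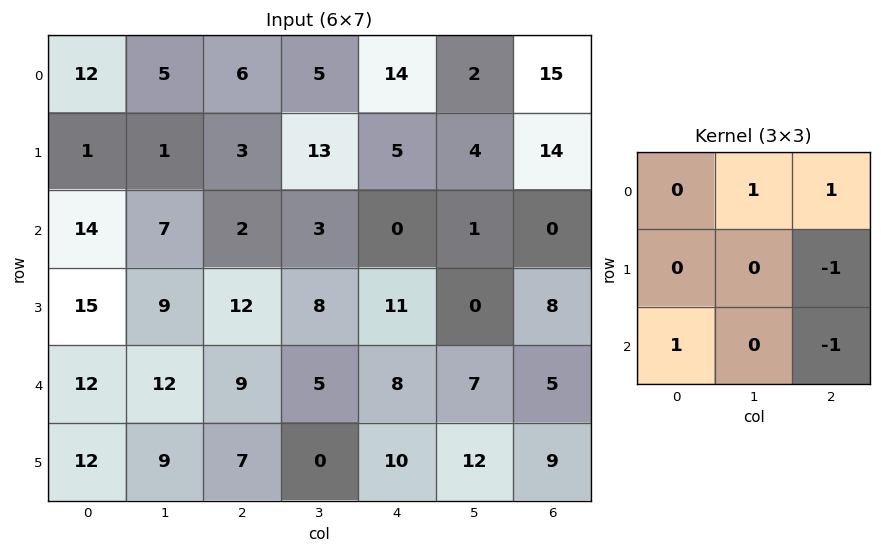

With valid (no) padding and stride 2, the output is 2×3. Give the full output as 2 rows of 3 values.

20 16 3
0 -7 -4

Output[0,0]: The receptive field on the input at this output position is [12 5 6 / 1 1 3 / 14 7 2]. Elementwise product with the kernel and sum: 5·1 + 6·1 + 3·-1 + 14·1 + 2·-1.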